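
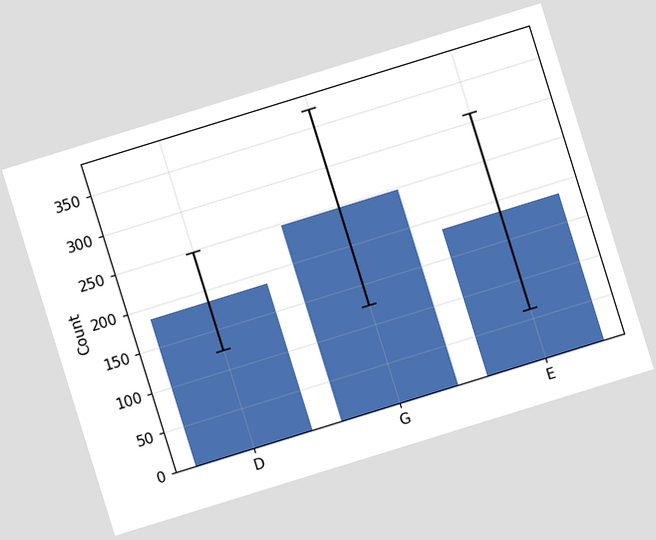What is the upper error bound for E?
The chart is tilted about 17° counter-clockwise. The E bar's upper whisker reaches 310.

310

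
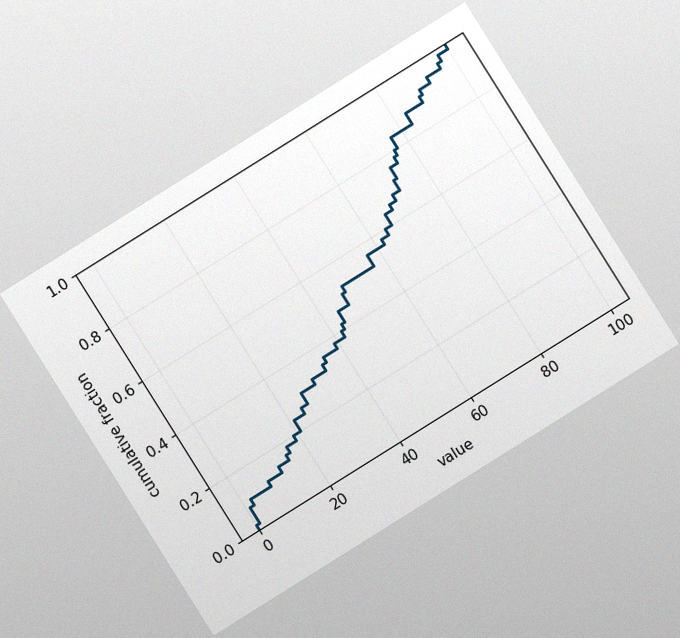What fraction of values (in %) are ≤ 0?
The chart is tilted about 32° counter-clockwise, with some photo noise. At x=0 the ECDF step is at 2%.

2%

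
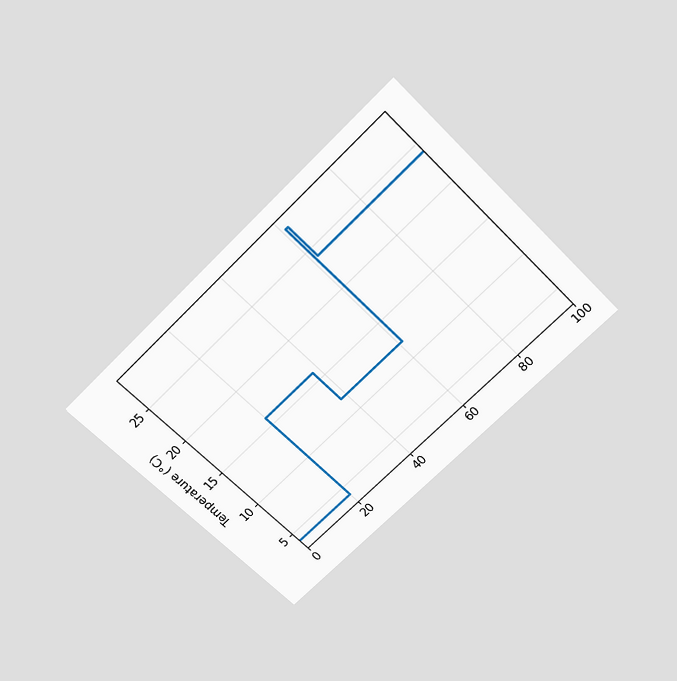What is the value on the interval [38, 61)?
12°C

The chart is tilted about 45° counter-clockwise and viewed slightly from above. On [38, 61) the step sits at 12°C.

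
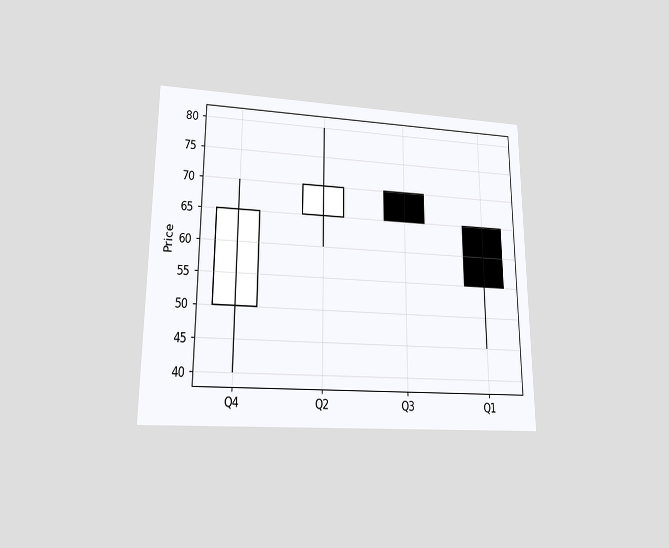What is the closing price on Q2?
The chart is viewed at a slight angle. The Q2 candle closes at 70.

70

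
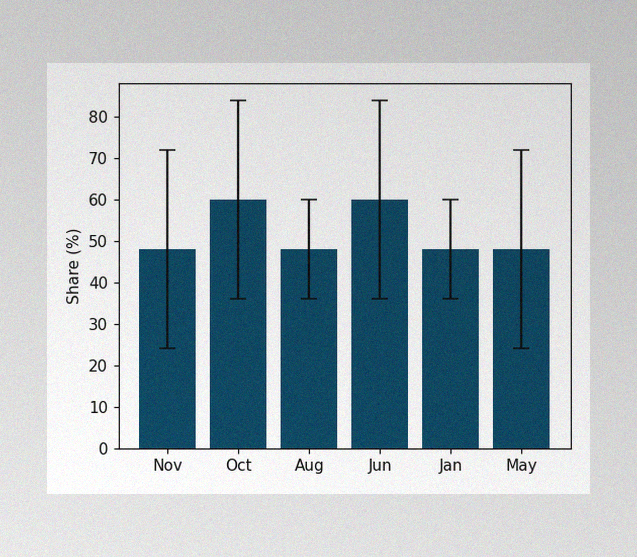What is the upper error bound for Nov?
The image has some photo noise and uneven lighting. The Nov bar's upper whisker reaches 72%.

72%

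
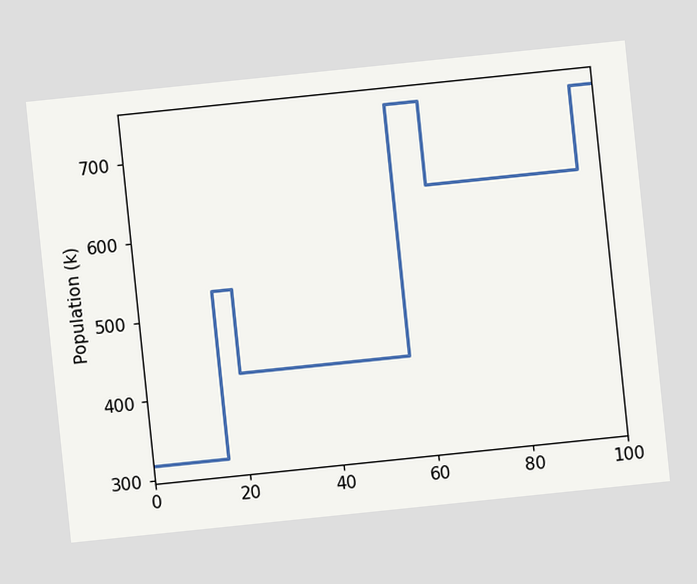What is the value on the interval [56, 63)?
742k

The chart is tilted about 6° counter-clockwise. On [56, 63) the step sits at 742k.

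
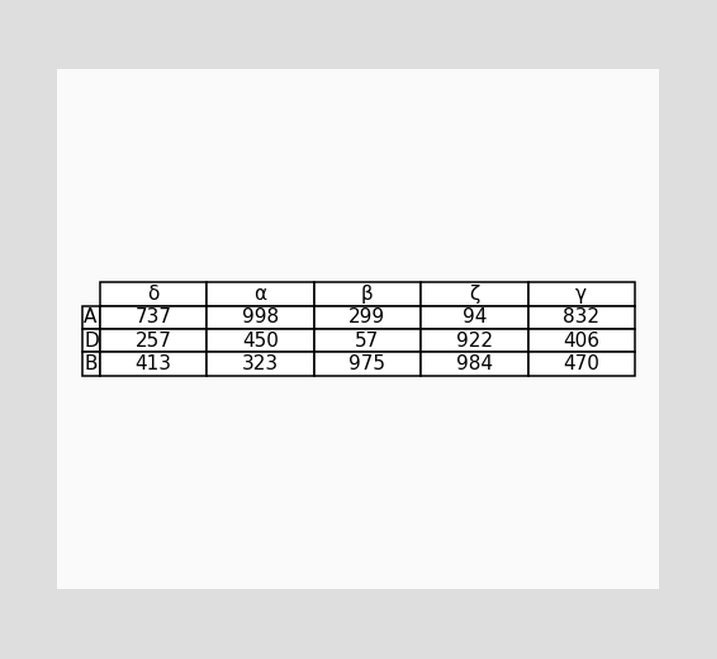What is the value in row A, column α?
998

The (A, α) cell reads 998.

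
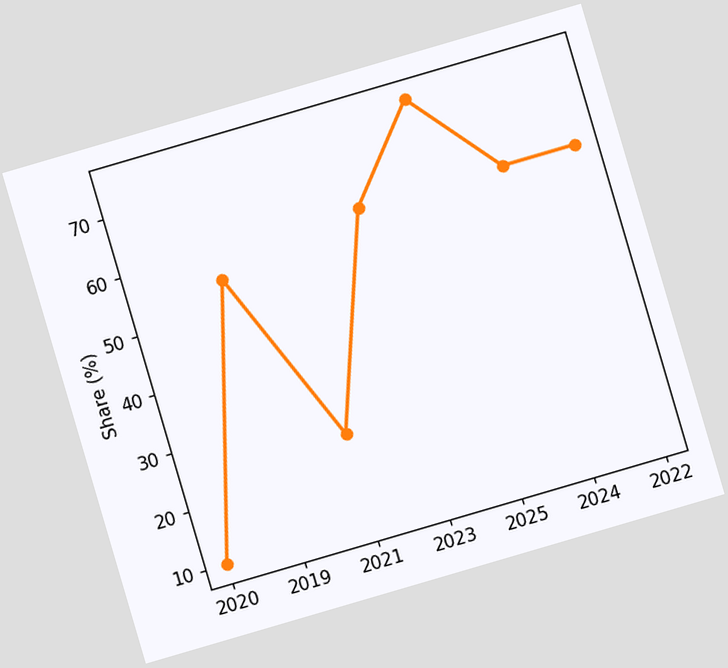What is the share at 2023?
The chart is tilted about 16° counter-clockwise. At 2023, the line is at 60%.

60%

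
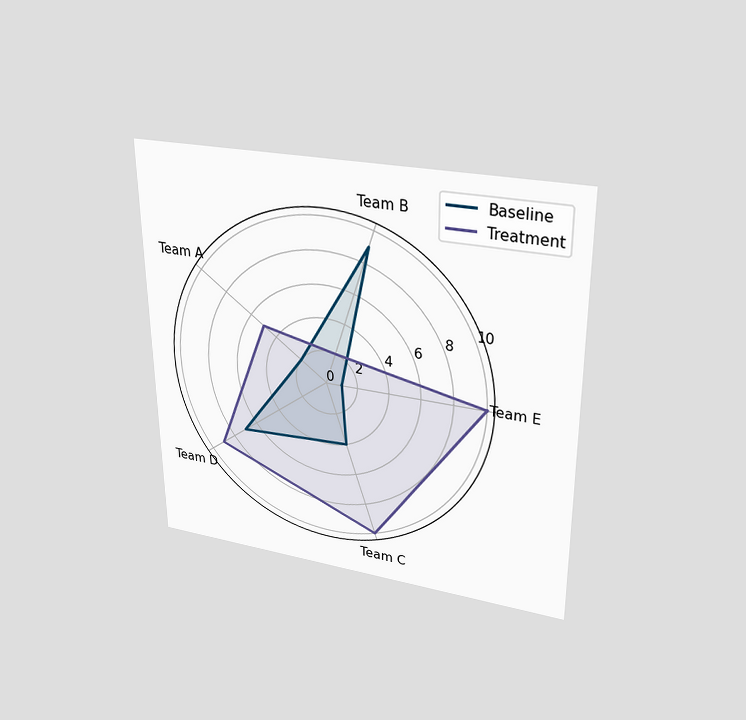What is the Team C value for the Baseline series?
4

The chart is viewed slightly from above. On the Team C axis, Baseline reaches 4.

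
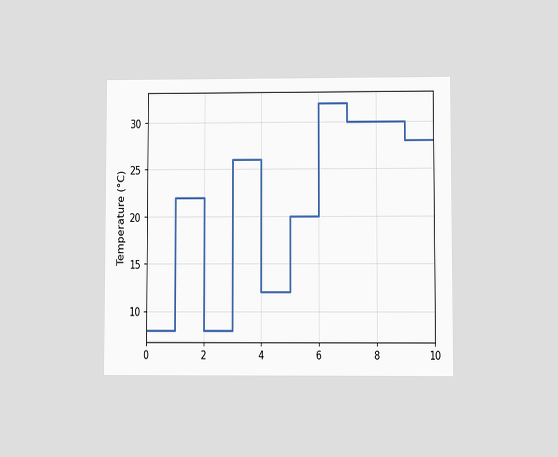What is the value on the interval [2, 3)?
The chart is viewed at a slight angle. On [2, 3) the step sits at 8°C.

8°C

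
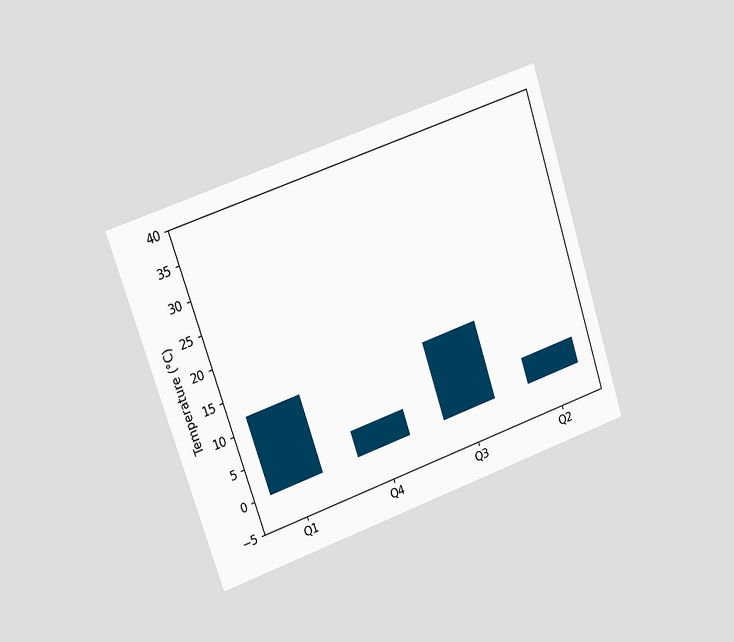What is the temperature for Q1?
The chart is tilted about 18° counter-clockwise and viewed slightly from the left. Reading along the chart's y-axis, the Q1 bar reaches 12°C.

12°C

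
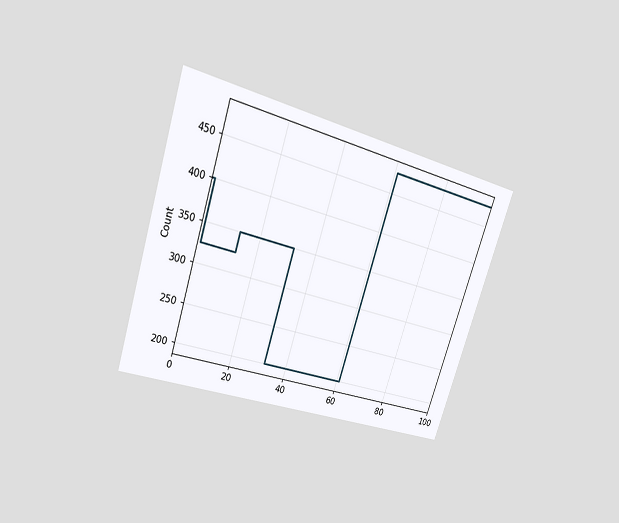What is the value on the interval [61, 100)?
The chart is tilted about 18° clockwise and viewed at a slight angle. On [61, 100) the step sits at 475.

475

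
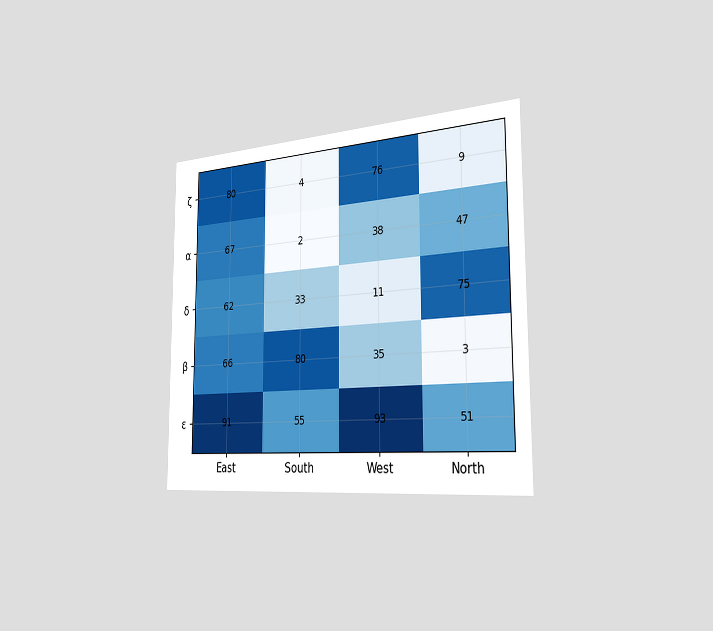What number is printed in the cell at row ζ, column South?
The chart is viewed slightly from the right. The (ζ, South) cell reads 4.

4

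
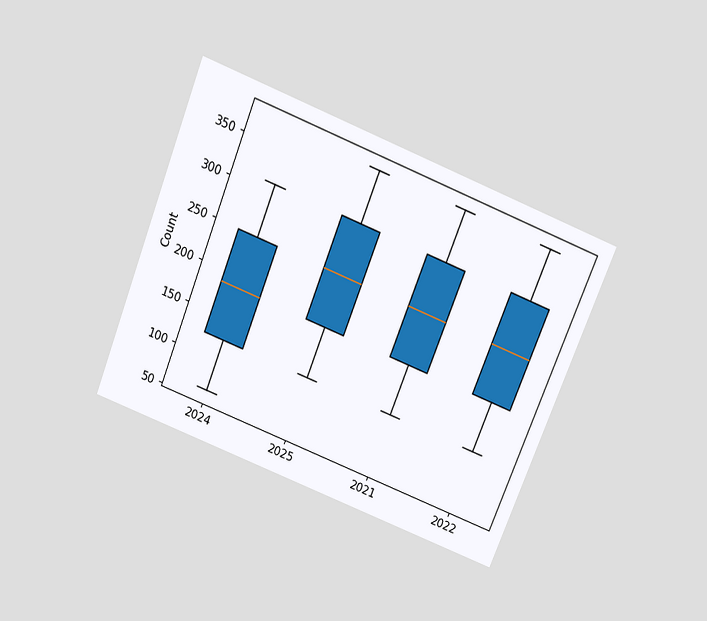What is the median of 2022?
248

The chart is tilted about 22° clockwise and viewed slightly from above. The median line in the 2022 box sits at 248.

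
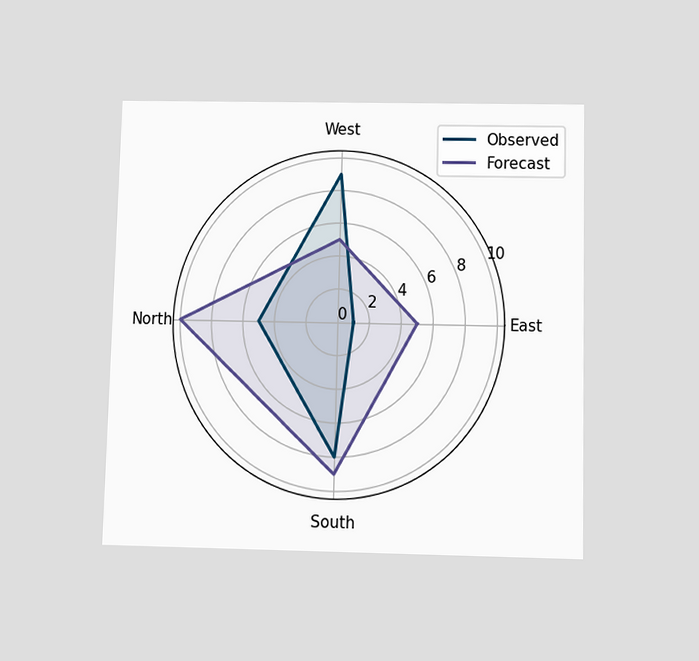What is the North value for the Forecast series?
10

The chart is viewed slightly from below. On the North axis, Forecast reaches 10.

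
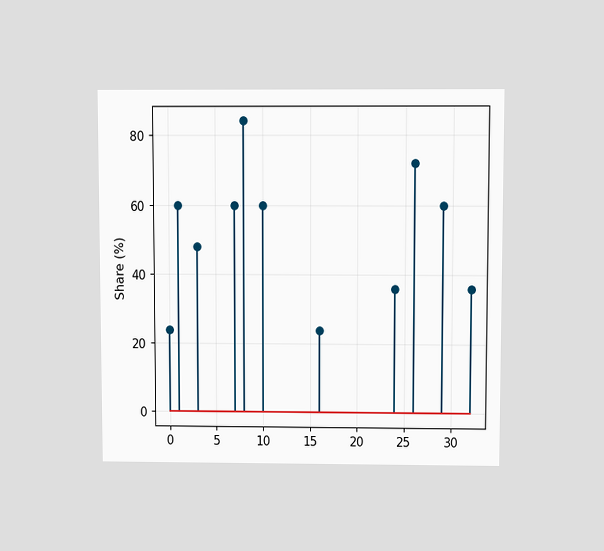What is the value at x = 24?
36%

The chart is viewed slightly from above. The stem at x=24 reaches 36%.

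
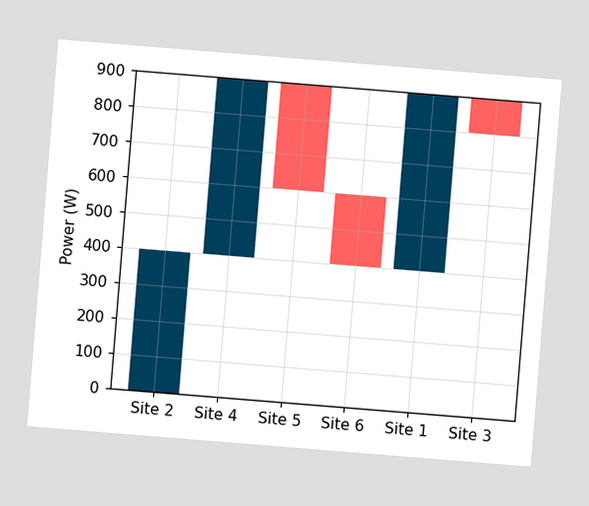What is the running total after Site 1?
The chart is tilted about 5° clockwise. After Site 1 the running total reaches 900W.

900W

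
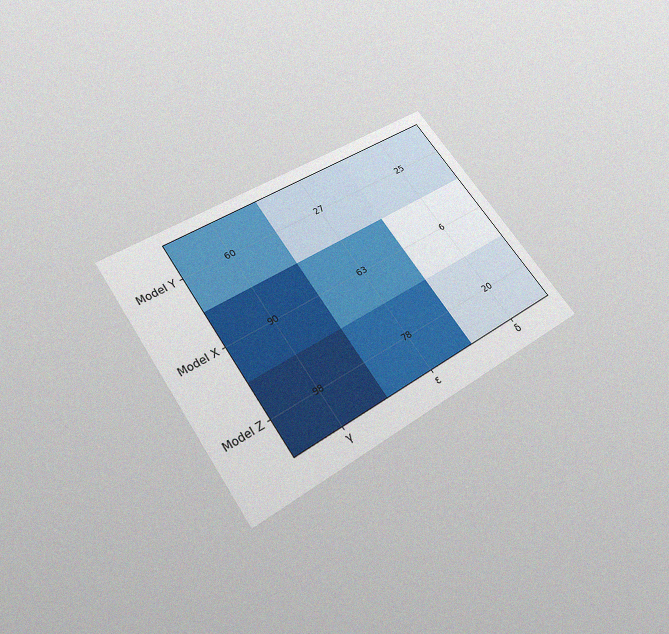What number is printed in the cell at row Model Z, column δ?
The chart is tilted about 35° counter-clockwise and viewed slightly from below, with some photo noise. The (Model Z, δ) cell reads 20.

20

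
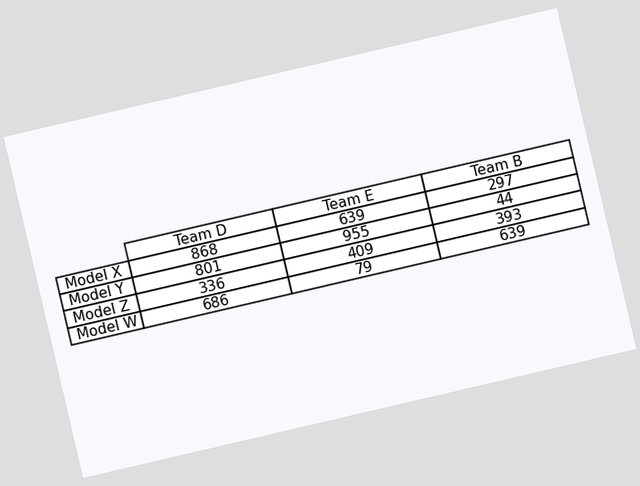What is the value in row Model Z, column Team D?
The chart is tilted about 13° counter-clockwise. The (Model Z, Team D) cell reads 336.

336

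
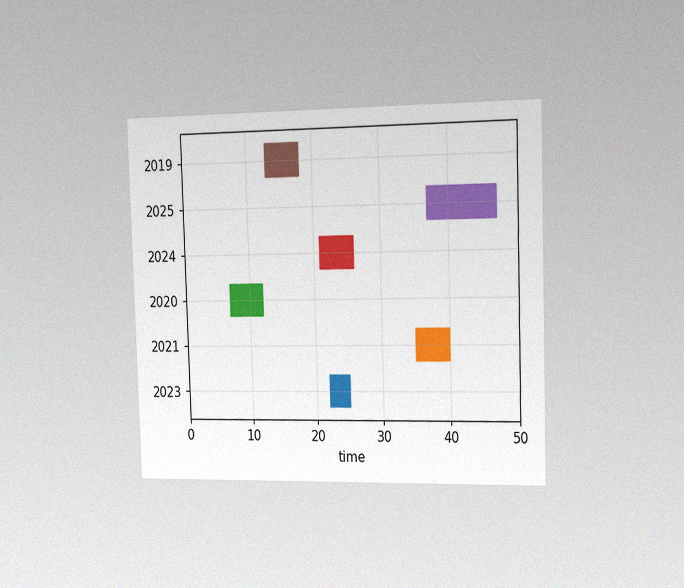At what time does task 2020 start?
The chart is viewed slightly from the right, with some photo noise. The 2020 bar begins at t=7.

7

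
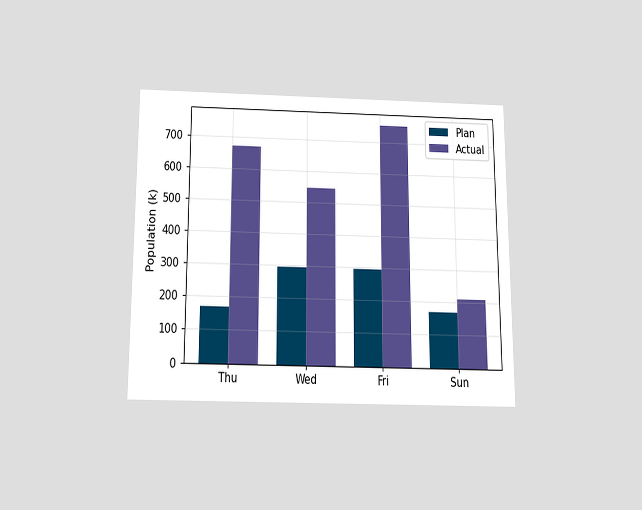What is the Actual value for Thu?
672k

The chart is viewed slightly from below. The Actual bar at Thu reaches 672k on the y-axis.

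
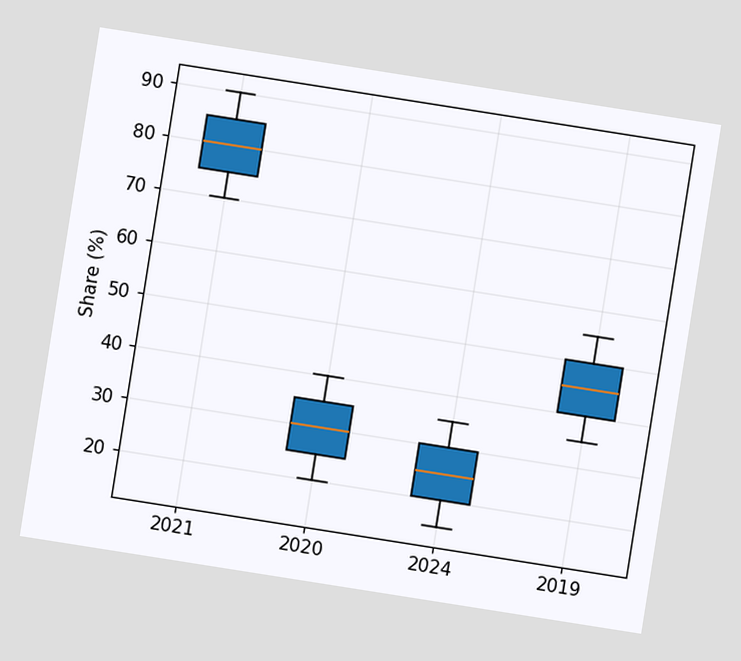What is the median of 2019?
45%

The chart is tilted about 9° clockwise. The median line in the 2019 box sits at 45%.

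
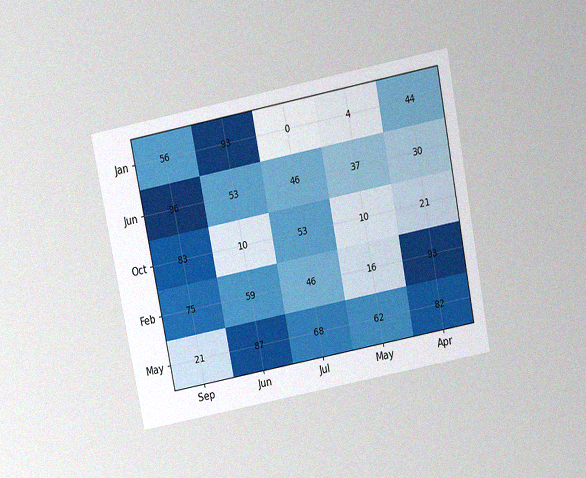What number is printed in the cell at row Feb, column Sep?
The chart is tilted about 11° counter-clockwise and viewed slightly from above, with some photo noise. The (Feb, Sep) cell reads 75.

75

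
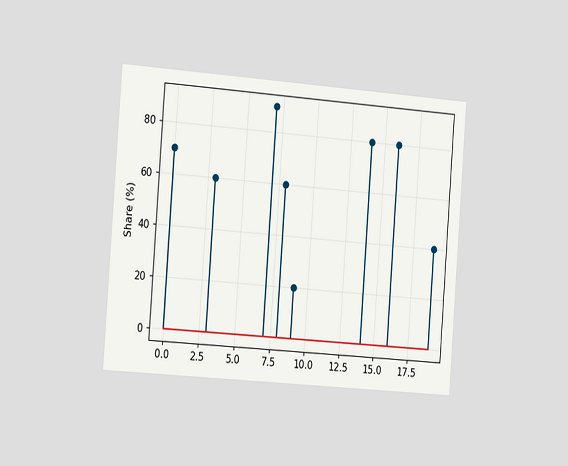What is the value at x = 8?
The chart is tilted about 4° clockwise and viewed slightly from the left. The stem at x=8 reaches 60%.

60%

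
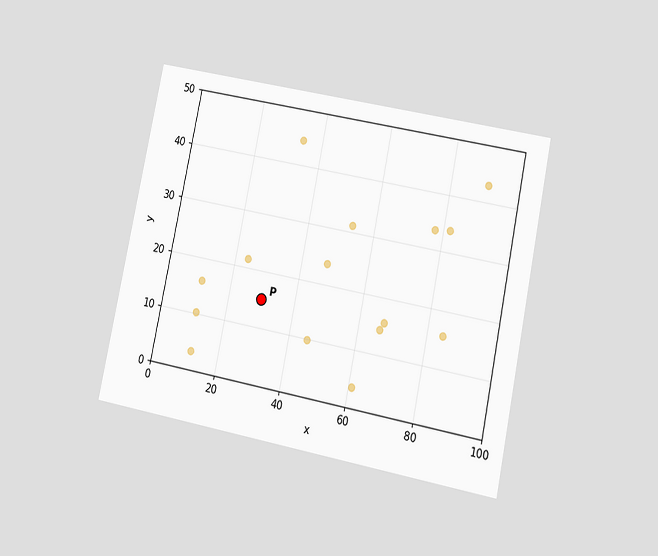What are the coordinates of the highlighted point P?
(30, 15)

The chart is tilted about 12° clockwise and viewed at a slight angle. Following the gridlines from P to each axis, P sits at (30, 15).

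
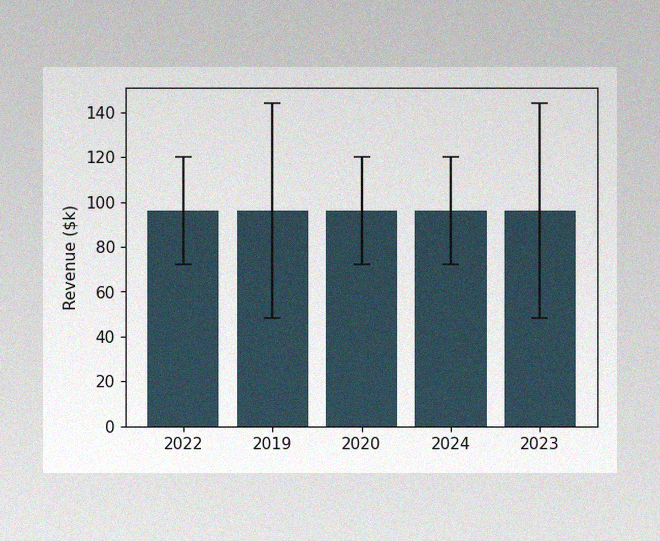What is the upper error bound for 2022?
The image has some photo noise and uneven lighting. The 2022 bar's upper whisker reaches $120k.

$120k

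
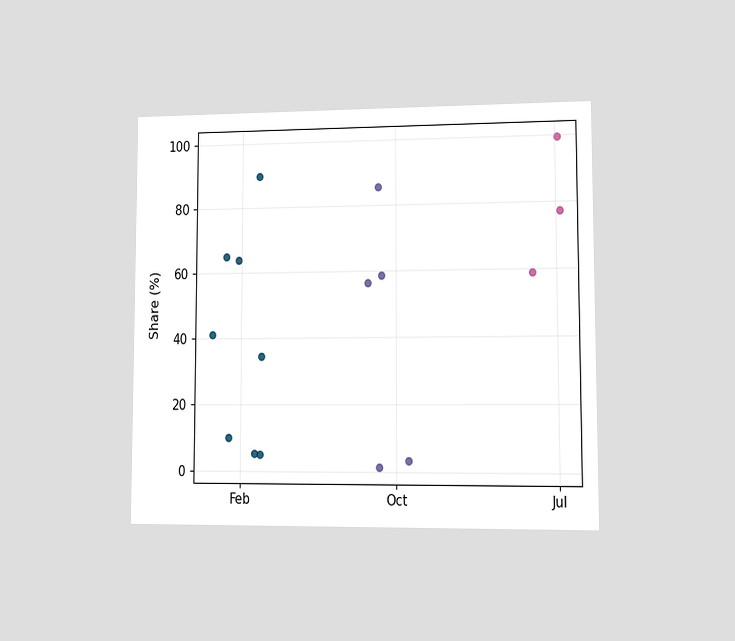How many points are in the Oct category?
5

The chart is viewed at a slight angle. Counting the markers in the Oct column gives 5.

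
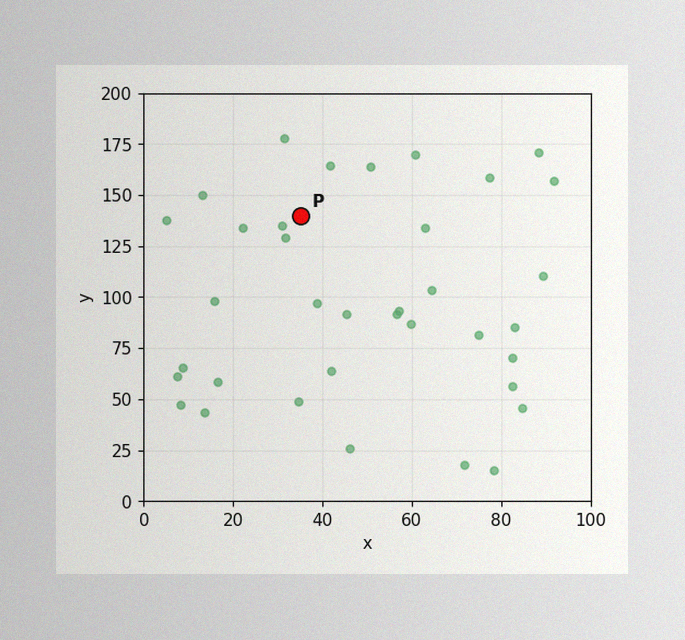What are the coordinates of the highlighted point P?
The image has some photo noise and uneven lighting. Following the gridlines from P to each axis, P sits at (35, 140).

(35, 140)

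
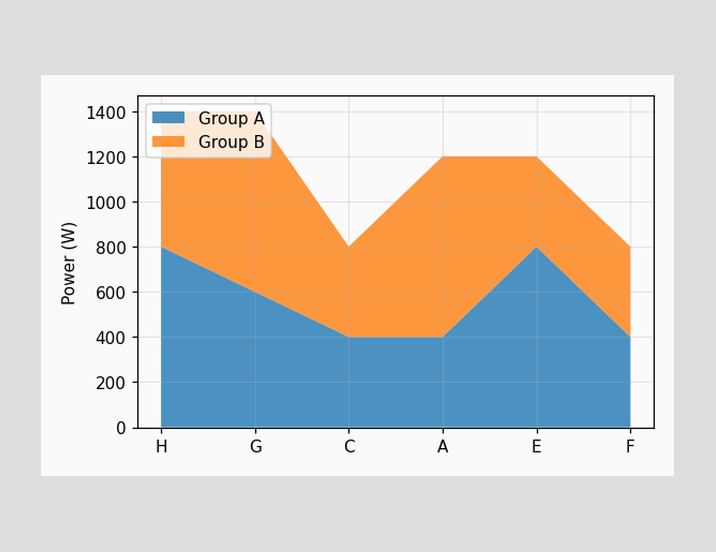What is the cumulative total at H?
1400W

The stacked total at H reaches 1400W.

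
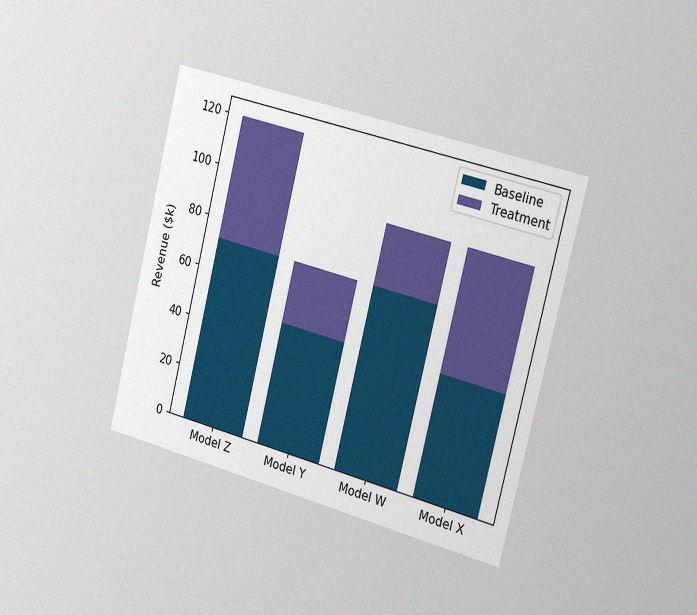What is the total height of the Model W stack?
$96k

The chart is tilted about 14° clockwise and viewed slightly from the right, with some photo noise. The Model W stack's top reaches $96k on the y-axis.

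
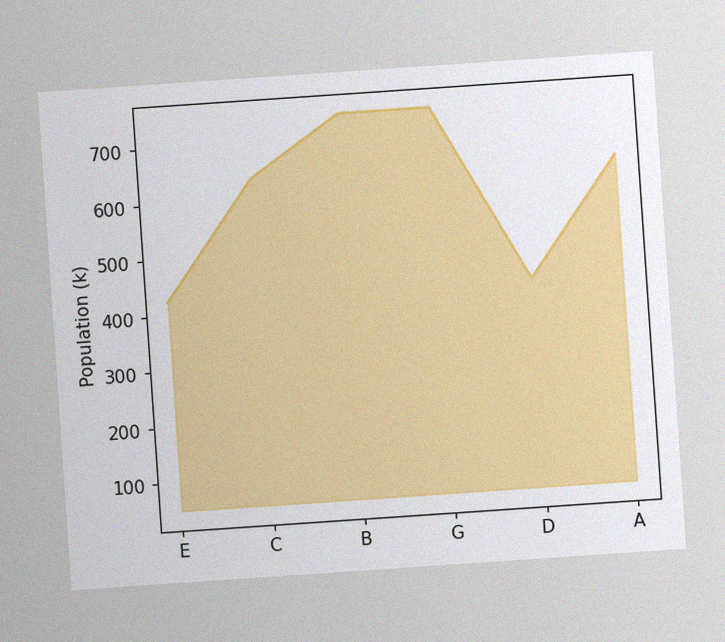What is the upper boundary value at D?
The chart is tilted about 4° counter-clockwise, with some photo noise. At D the upper boundary is at 424k.

424k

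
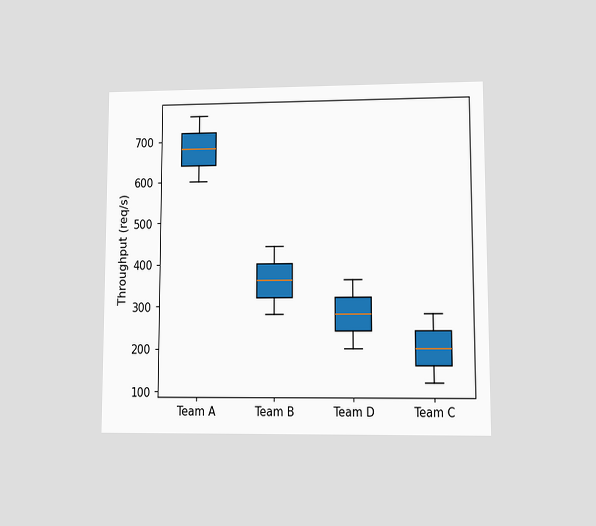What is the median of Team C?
The chart is viewed at a slight angle. The median line in the Team C box sits at 200req/s.

200req/s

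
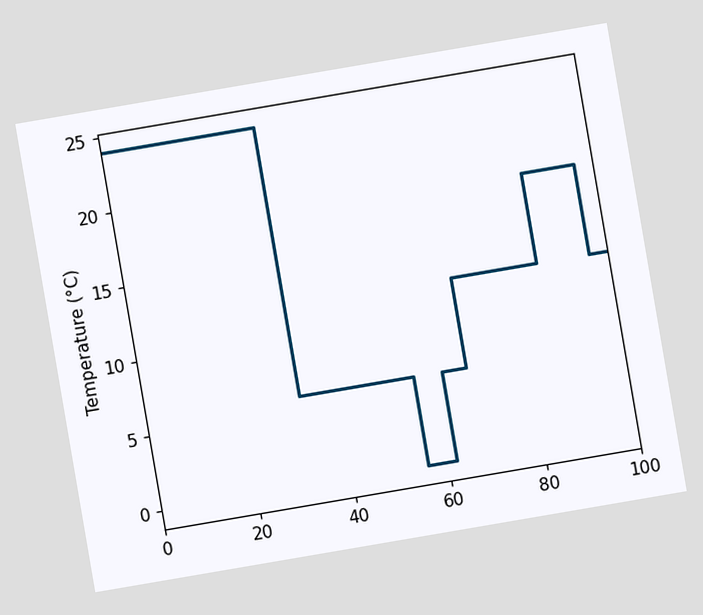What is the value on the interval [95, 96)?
18°C

The chart is tilted about 10° counter-clockwise. On [95, 96) the step sits at 18°C.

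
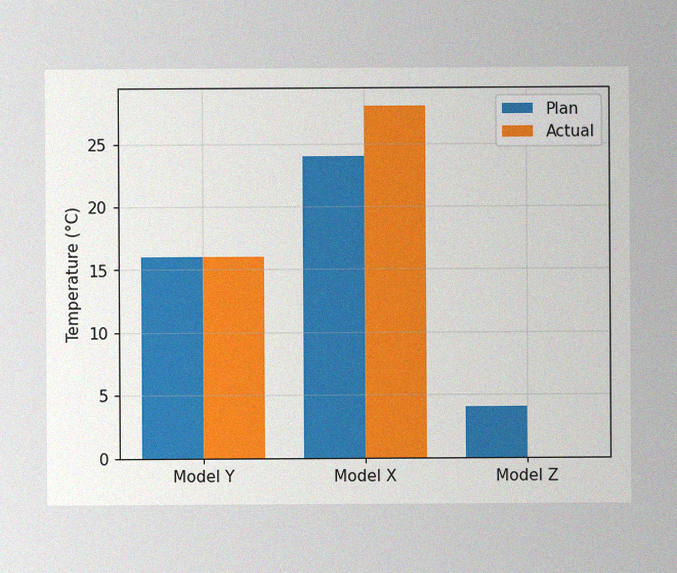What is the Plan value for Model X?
The image has some photo noise and uneven lighting. The Plan bar at Model X reaches 24°C on the y-axis.

24°C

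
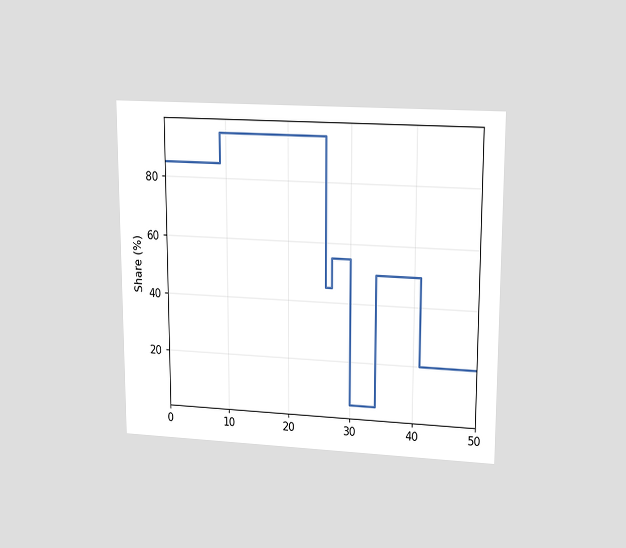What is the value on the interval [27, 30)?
The chart is viewed at a slight angle. On [27, 30) the step sits at 55%.

55%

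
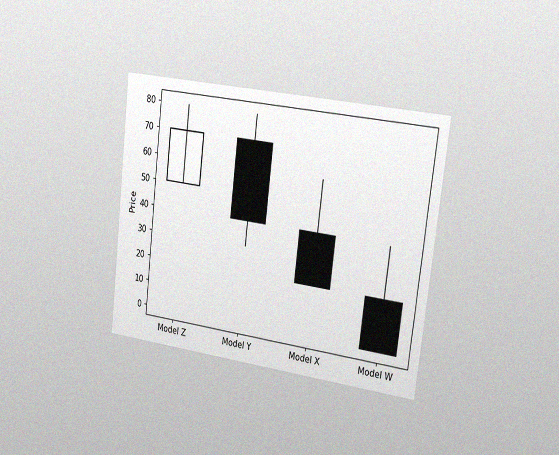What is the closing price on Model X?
20

The chart is tilted about 7° clockwise and viewed slightly from the right, with some photo noise. The Model X candle closes at 20.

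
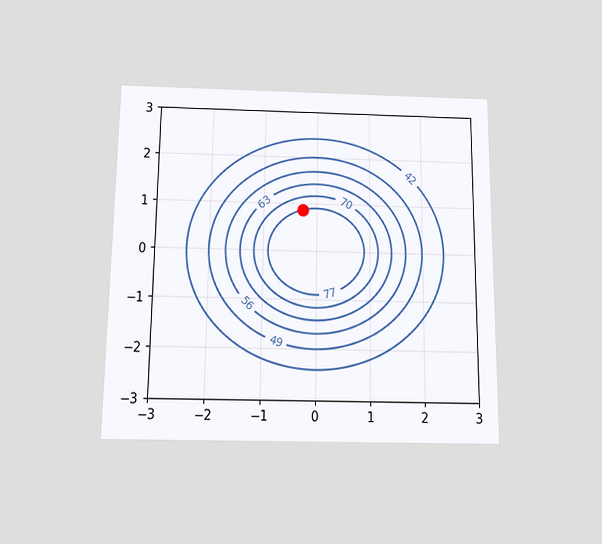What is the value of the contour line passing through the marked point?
The chart is viewed slightly from below. The marked point sits on the contour labelled 77.

77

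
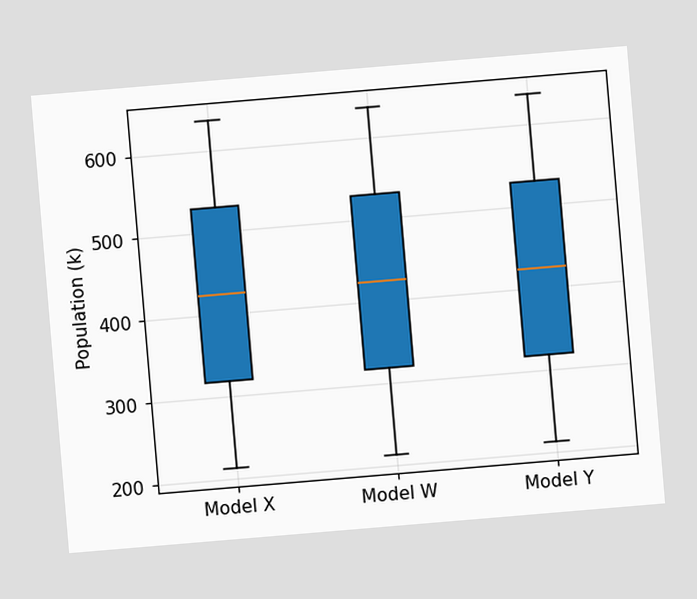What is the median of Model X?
424k

The chart is tilted about 5° counter-clockwise. The median line in the Model X box sits at 424k.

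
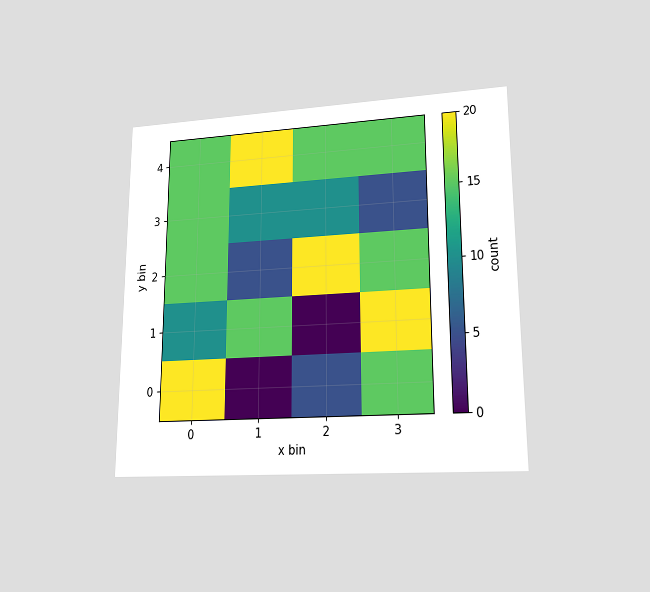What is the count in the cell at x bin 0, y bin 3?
15

The chart is viewed at a slight angle. Matching the cell (0, 3) against the colorbar gives 15.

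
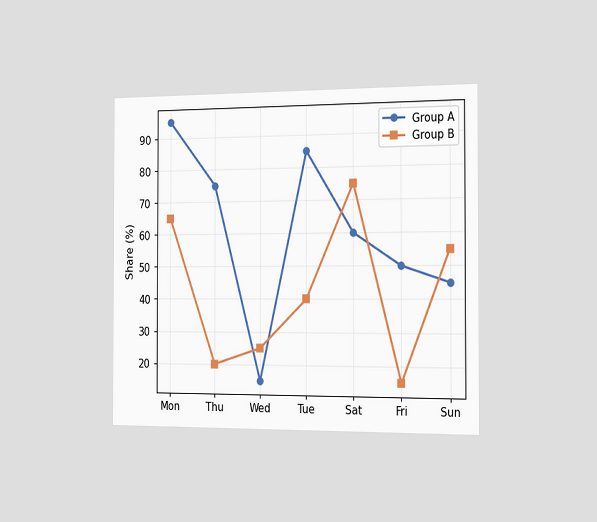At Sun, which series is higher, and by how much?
Group B, by 10%

The chart is viewed slightly from the right. At Sun, Group B sits above the other line by 10%.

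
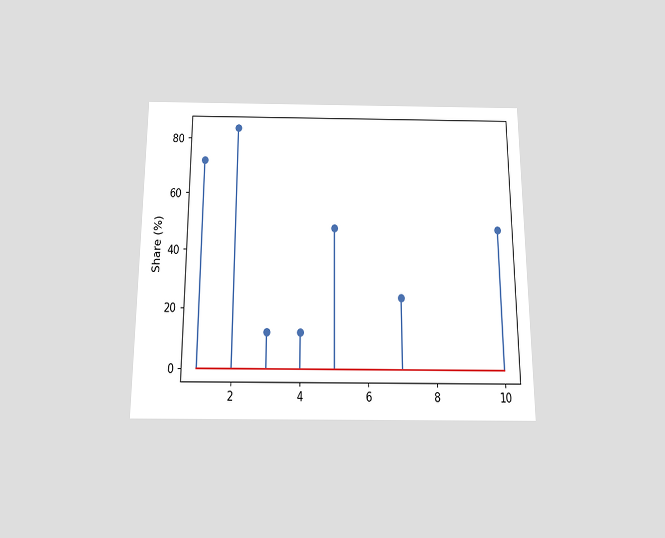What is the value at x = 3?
12%

The chart is viewed slightly from below. The stem at x=3 reaches 12%.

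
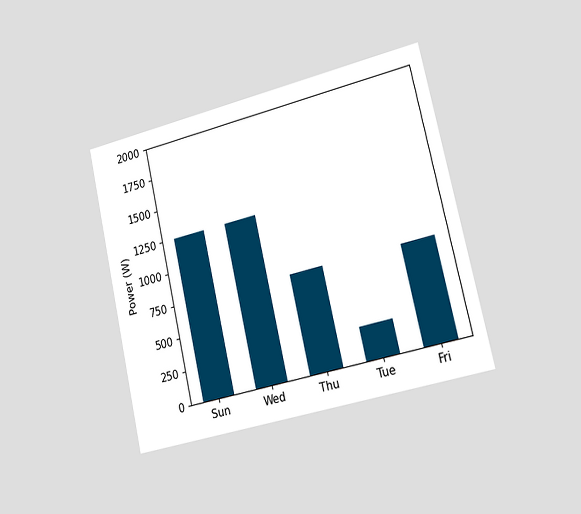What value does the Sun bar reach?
1250W

The chart is tilted about 13° counter-clockwise and viewed slightly from the right. Reading along the chart's y-axis, the Sun bar reaches 1250W.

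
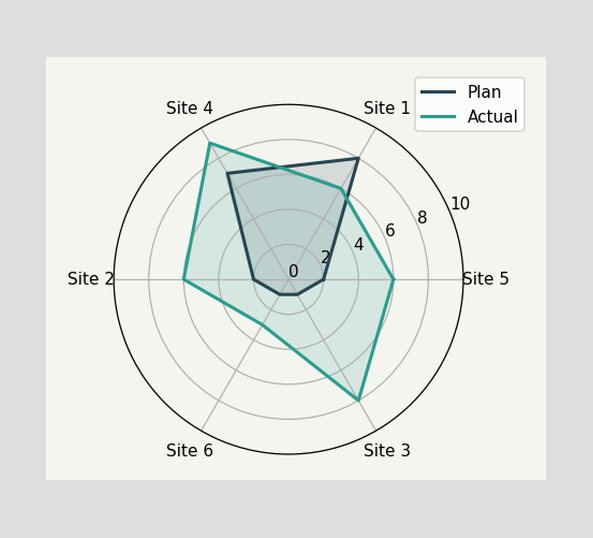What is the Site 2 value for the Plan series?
2

On the Site 2 axis, Plan reaches 2.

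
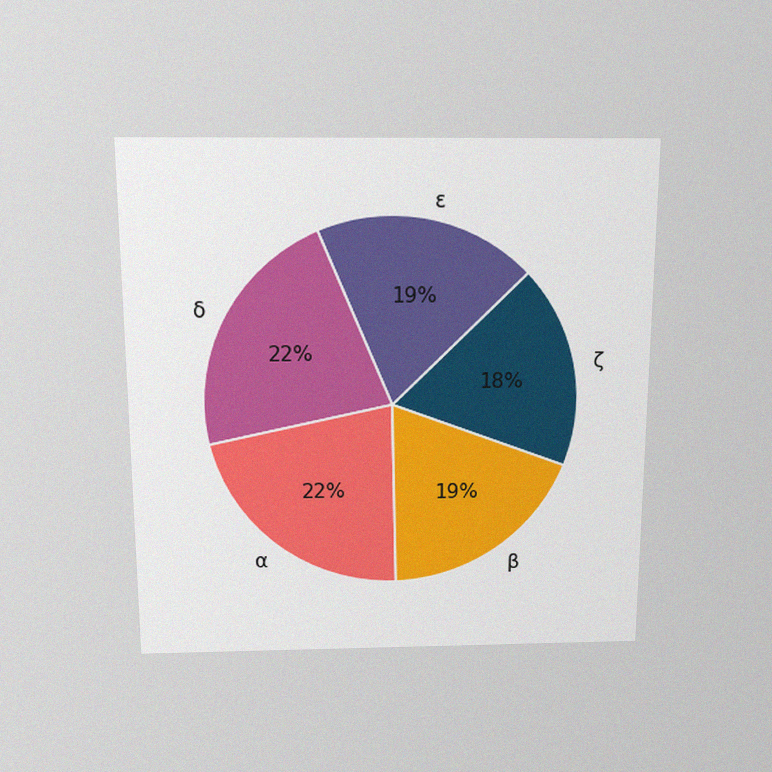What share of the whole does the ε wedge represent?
The chart is viewed slightly from above, with some photo noise. The ε slice takes up 19% of the pie.

19%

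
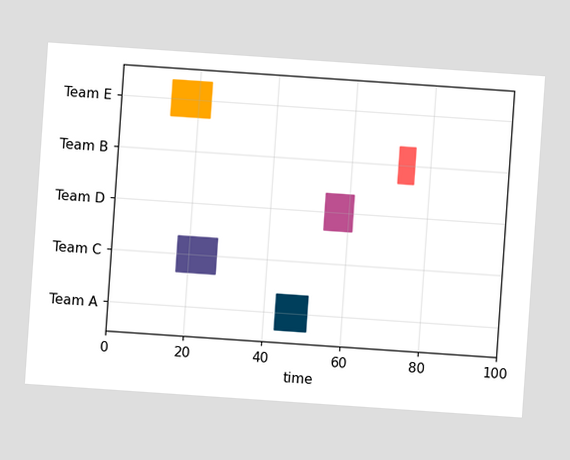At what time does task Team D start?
54

The chart is tilted about 4° clockwise. The Team D bar begins at t=54.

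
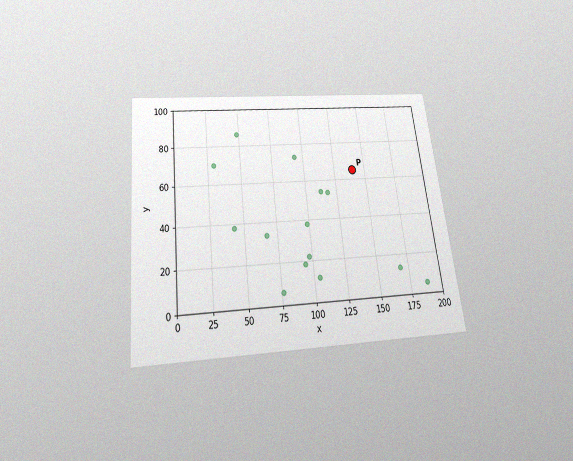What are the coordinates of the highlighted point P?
(140, 65)

The chart is tilted about 6° counter-clockwise and viewed slightly from below, with some photo noise. Following the gridlines from P to each axis, P sits at (140, 65).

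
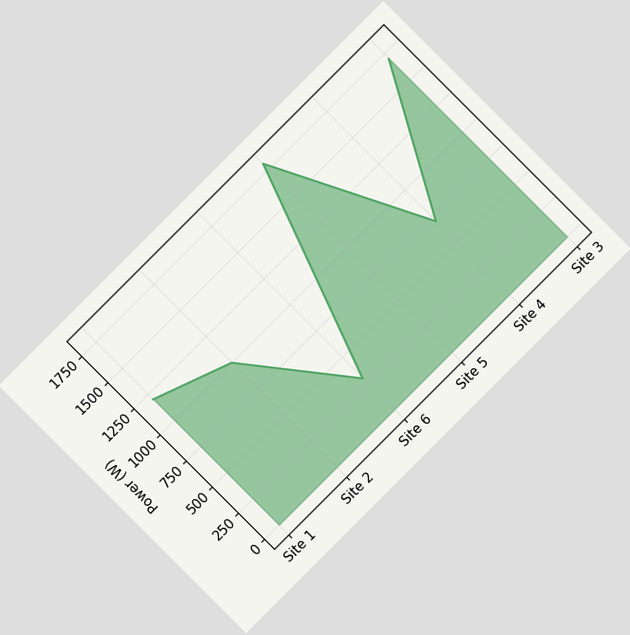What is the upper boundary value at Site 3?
The chart is tilted about 45° counter-clockwise. At Site 3 the upper boundary is at 1700W.

1700W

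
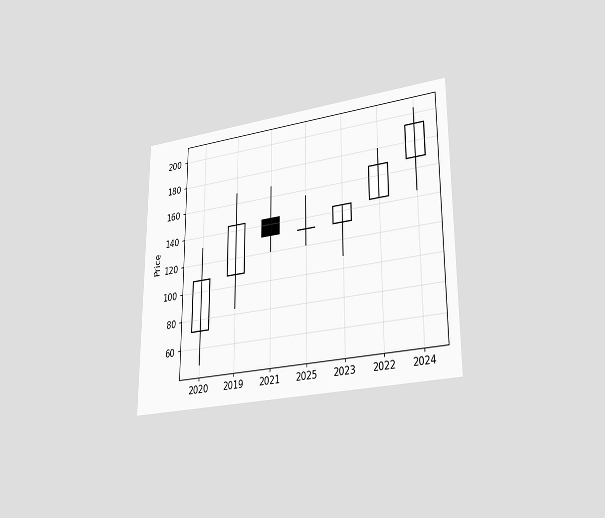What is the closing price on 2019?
The chart is viewed at a slight angle. The 2019 candle closes at 144.

144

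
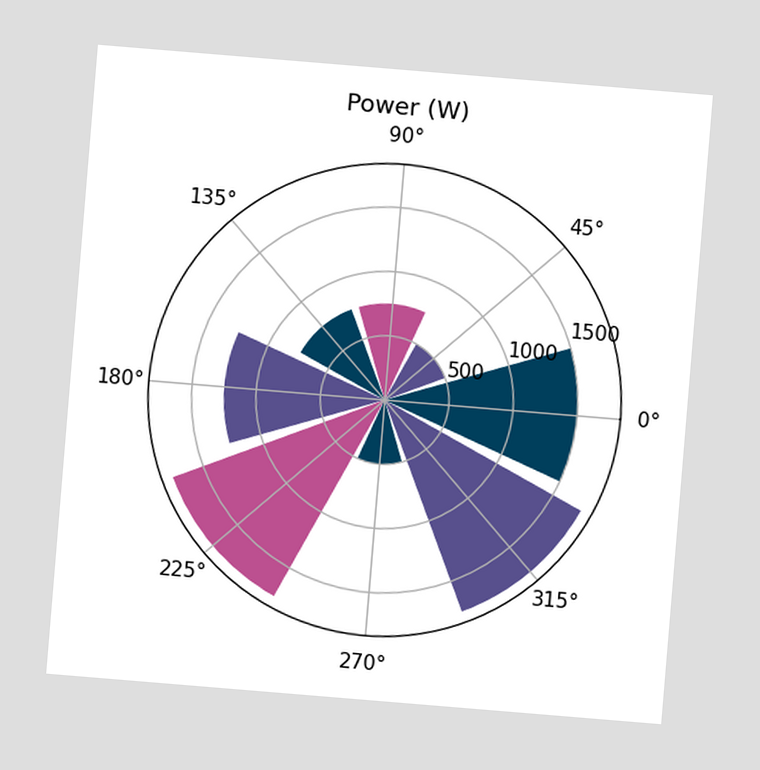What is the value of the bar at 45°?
500W

The chart is tilted about 5° clockwise. The bar at 45° reaches 500W on the radial axis.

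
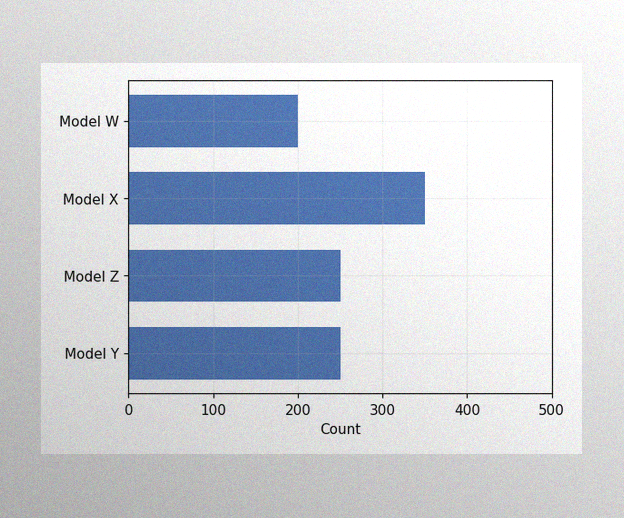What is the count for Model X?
The image has some photo noise and uneven lighting. Reading along the chart's x-axis, the Model X bar reaches 350.

350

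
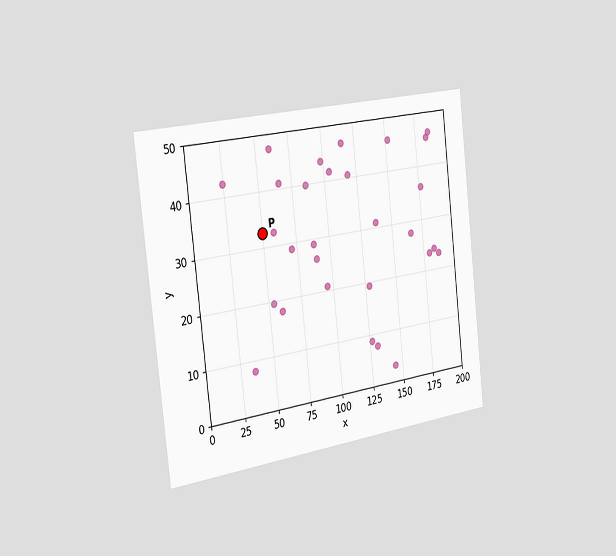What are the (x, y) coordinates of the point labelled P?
The chart is tilted about 6° counter-clockwise and viewed slightly from the left. Following the gridlines from P to each axis, P sits at (50, 32.5).

(50, 32.5)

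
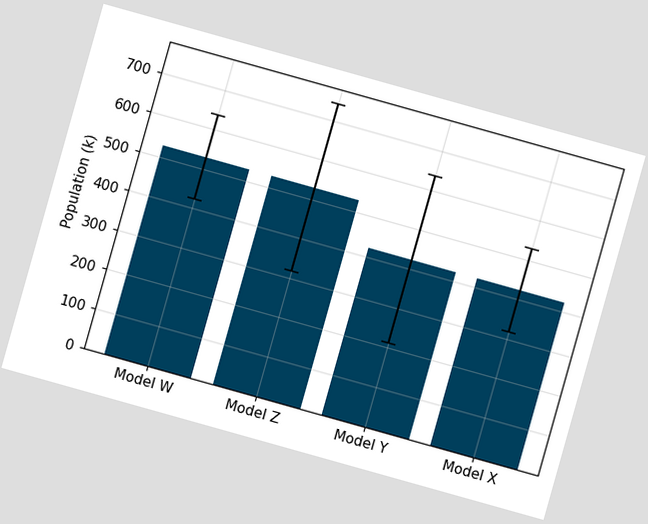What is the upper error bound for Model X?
530k

The chart is tilted about 16° clockwise. The Model X bar's upper whisker reaches 530k.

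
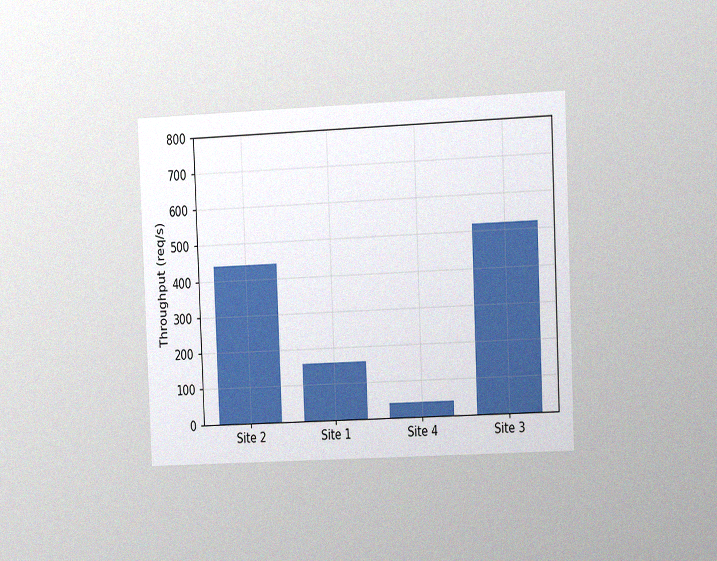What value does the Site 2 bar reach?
The chart is tilted about 2° counter-clockwise and viewed at a slight angle, with some photo noise. Reading along the chart's y-axis, the Site 2 bar reaches 440req/s.

440req/s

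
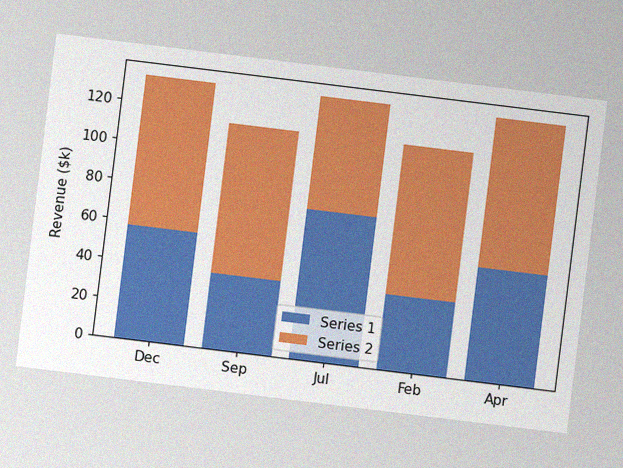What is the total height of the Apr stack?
The chart is tilted about 7° clockwise, with some photo noise. The Apr stack's top reaches $133k on the y-axis.

$133k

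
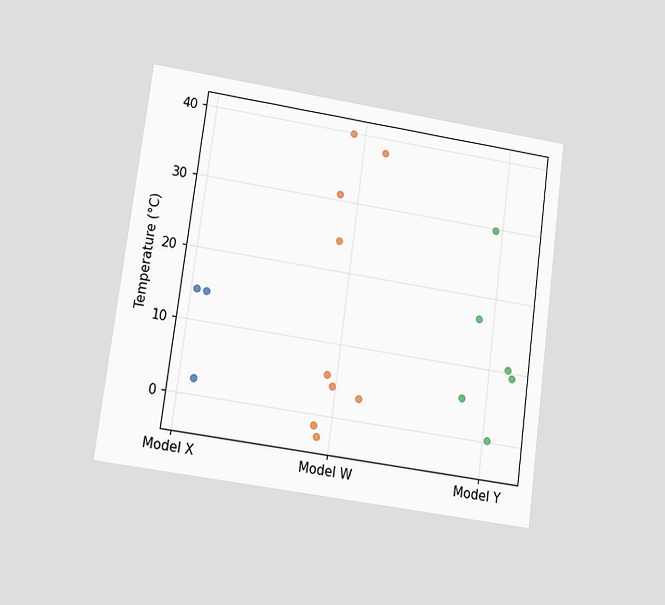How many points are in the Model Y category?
The chart is tilted about 8° clockwise and viewed at a slight angle. Counting the markers in the Model Y column gives 6.

6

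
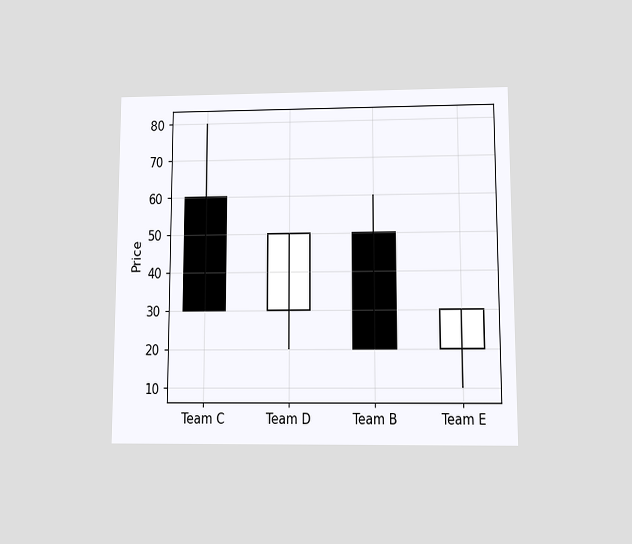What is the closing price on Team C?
30

The chart is viewed at a slight angle. The Team C candle closes at 30.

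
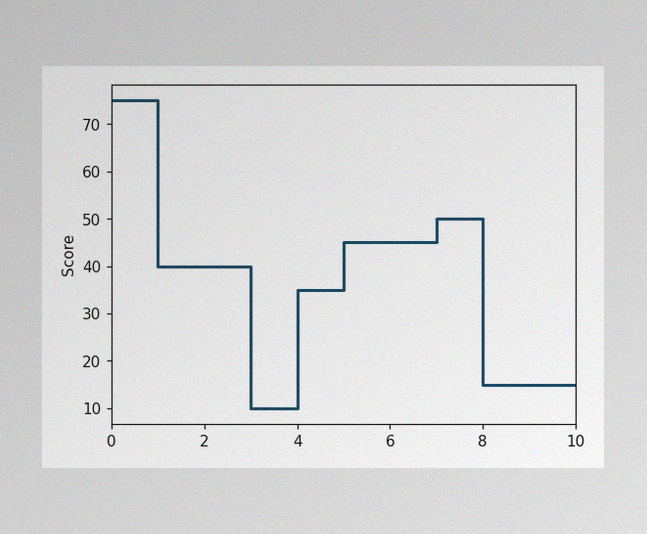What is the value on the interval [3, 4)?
The image has some photo noise and uneven lighting. On [3, 4) the step sits at 10.

10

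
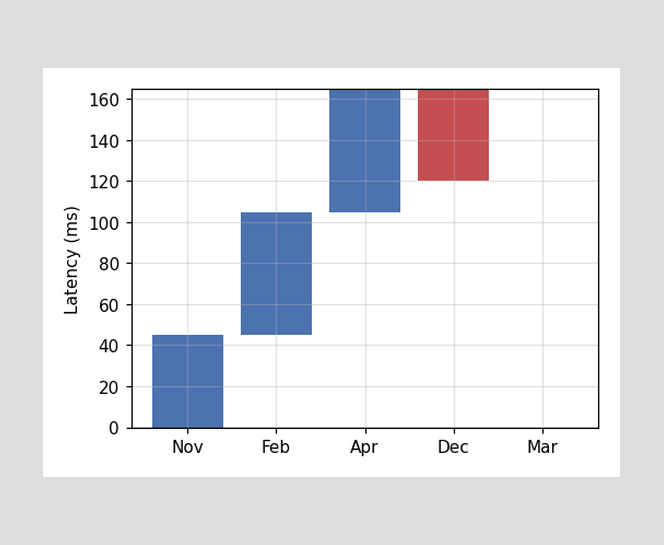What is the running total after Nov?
45ms

After Nov the running total reaches 45ms.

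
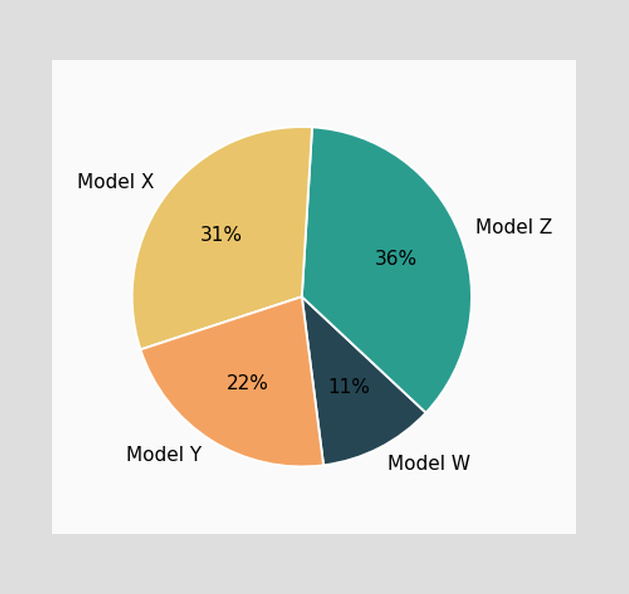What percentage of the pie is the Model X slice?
31%

The Model X slice takes up 31% of the pie.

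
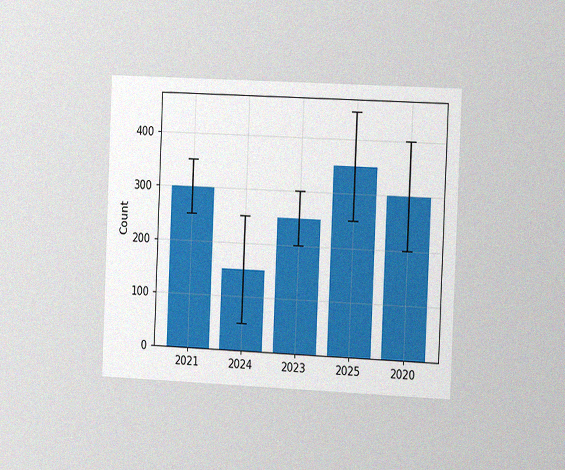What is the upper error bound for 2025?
The chart is tilted about 2° clockwise and viewed slightly from the right, with some photo noise. The 2025 bar's upper whisker reaches 450.

450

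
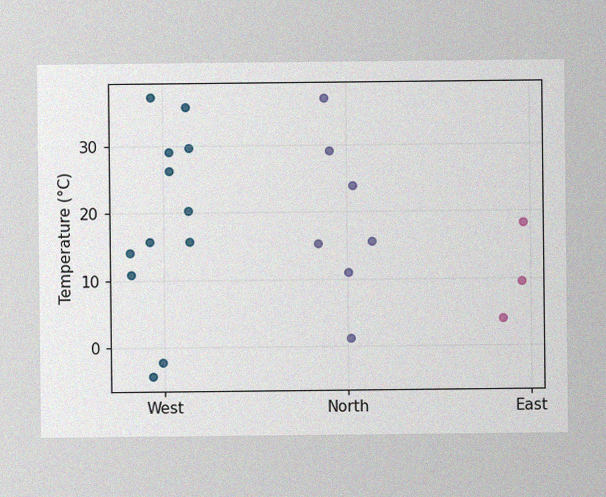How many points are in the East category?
3

The image has some photo noise and uneven lighting. Counting the markers in the East column gives 3.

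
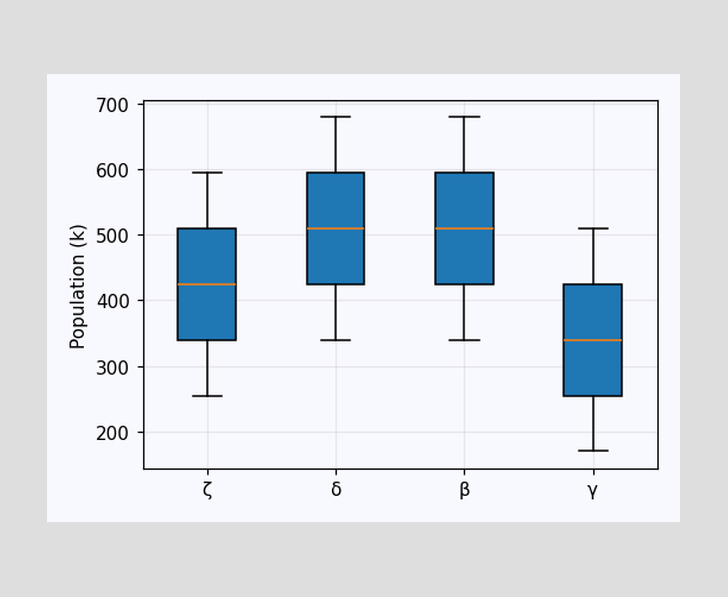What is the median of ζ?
425k

The median line in the ζ box sits at 425k.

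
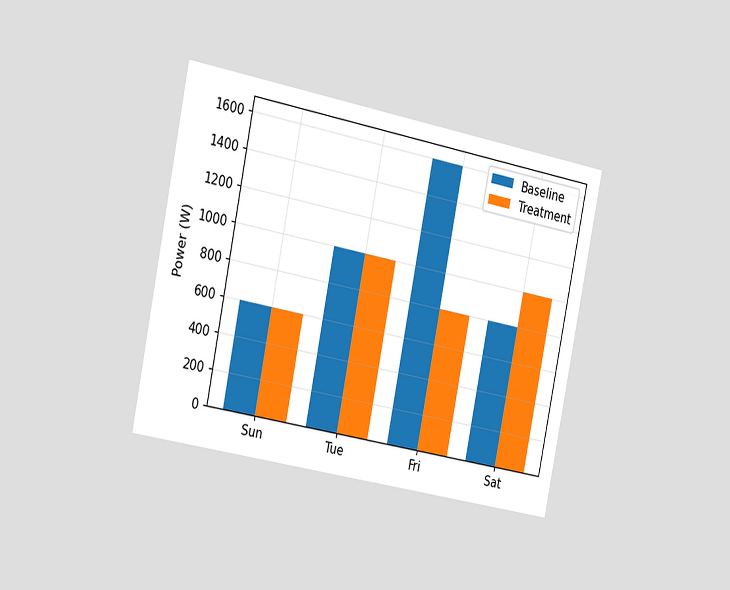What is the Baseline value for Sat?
800W

The chart is tilted about 11° clockwise and viewed slightly from the left. The Baseline bar at Sat reaches 800W on the y-axis.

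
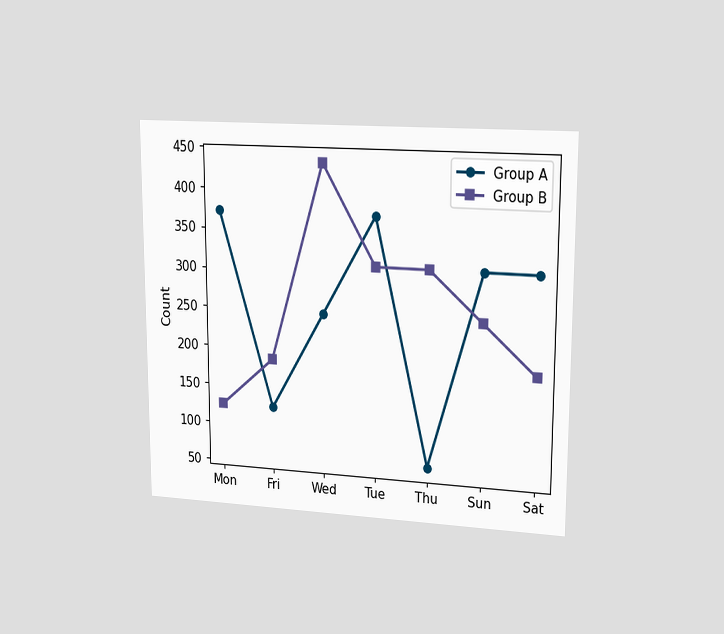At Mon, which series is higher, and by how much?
Group A, by 248

The chart is viewed slightly from the right. At Mon, Group A sits above the other line by 248.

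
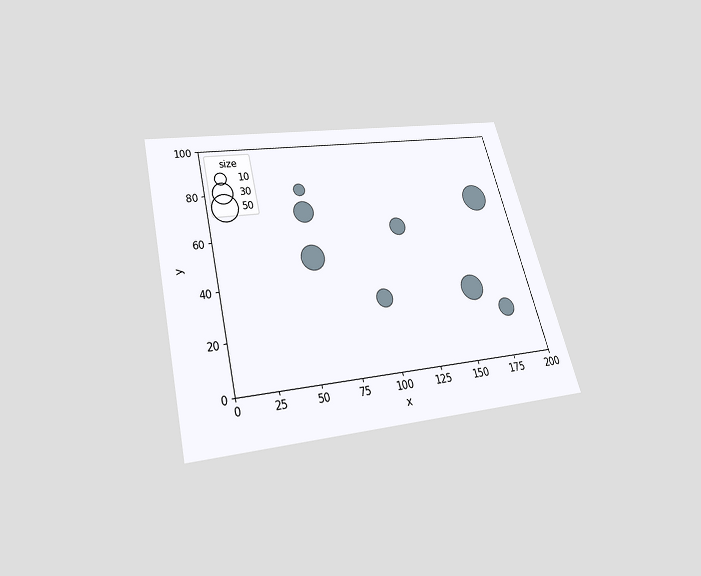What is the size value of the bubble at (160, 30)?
40

The chart is tilted about 14° counter-clockwise and viewed slightly from below. Matching the bubble at (160, 30) against the size legend gives 40.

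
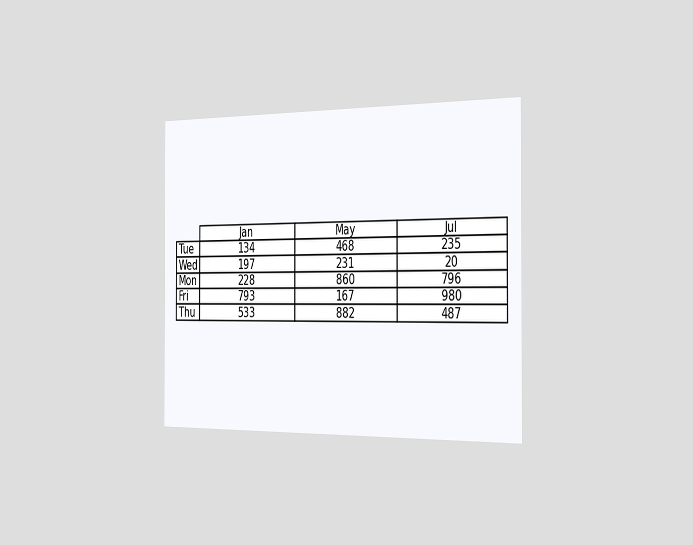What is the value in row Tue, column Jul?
The chart is viewed slightly from the right. The (Tue, Jul) cell reads 235.

235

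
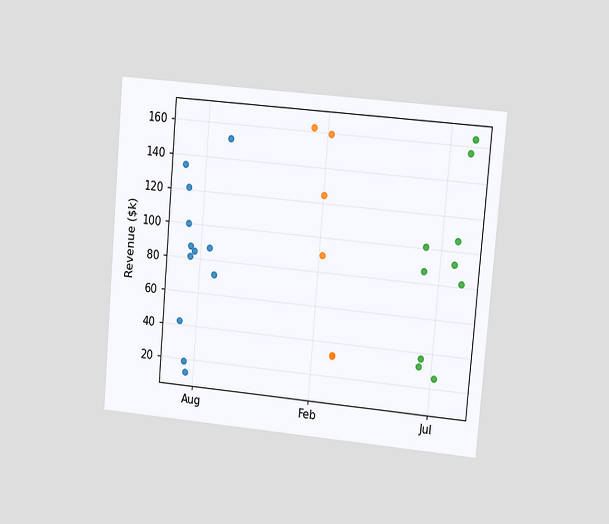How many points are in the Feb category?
The chart is tilted about 5° clockwise and viewed at a slight angle. Counting the markers in the Feb column gives 6.

6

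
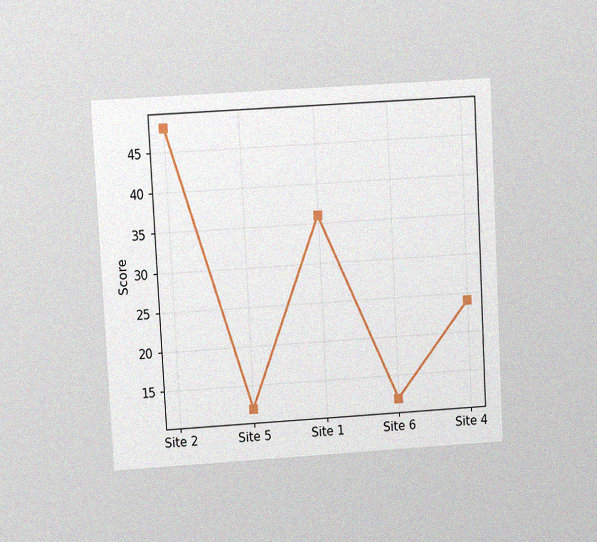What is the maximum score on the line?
48

The chart is tilted about 3° counter-clockwise and viewed at a slight angle, with some photo noise. The highest point is at Site 2, and reading across to the y-axis gives 48.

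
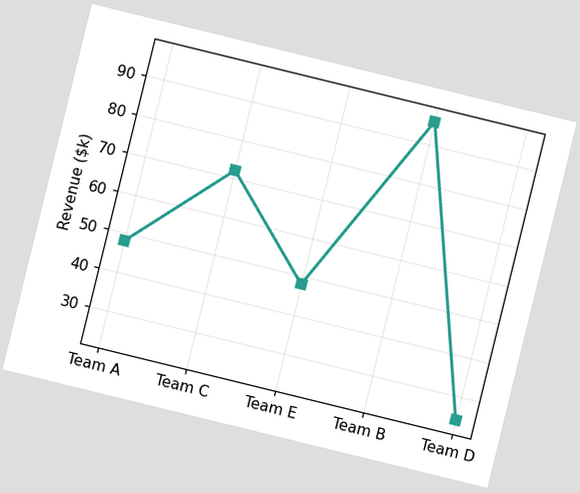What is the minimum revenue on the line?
The chart is tilted about 14° clockwise. The lowest point is at Team D, and reading across to the y-axis gives $24k.

$24k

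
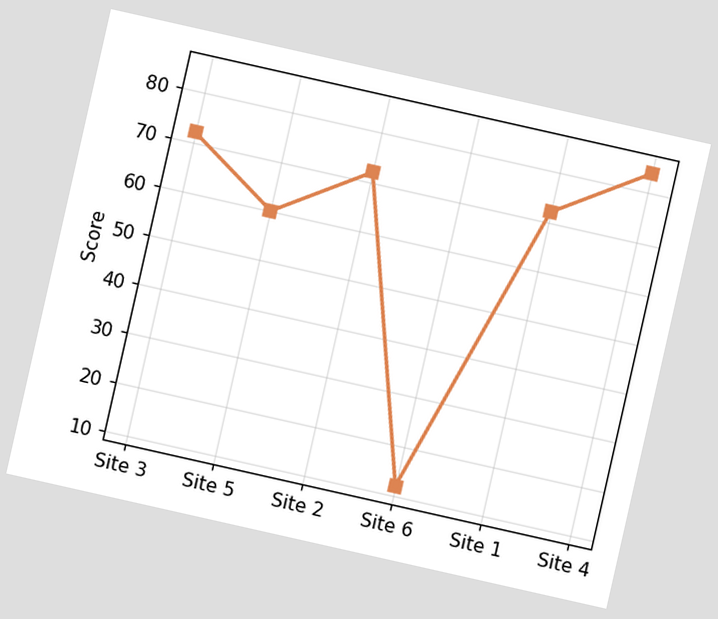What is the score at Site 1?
72

The chart is tilted about 13° clockwise. At Site 1, the line is at 72.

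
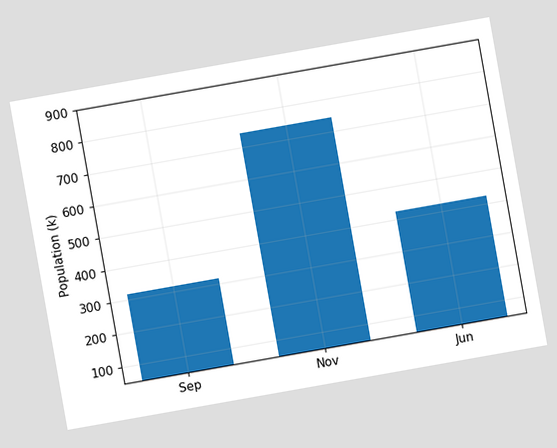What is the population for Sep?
The chart is tilted about 10° counter-clockwise. Reading along the chart's y-axis, the Sep bar reaches 318k.

318k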